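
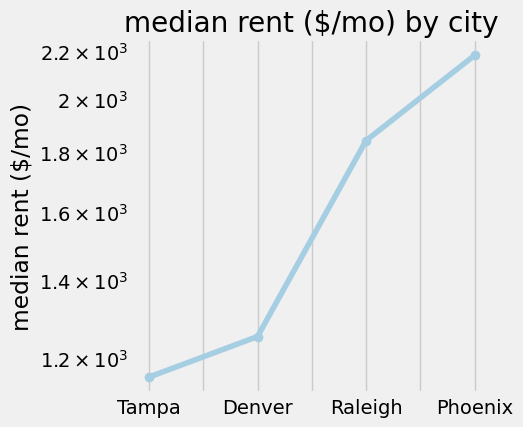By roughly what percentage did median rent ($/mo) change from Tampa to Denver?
Tampa ≈ 1200, Denver ≈ 1300; (1300 − 1200) / 1200 ≈ +8.3%.

≈ +8.3%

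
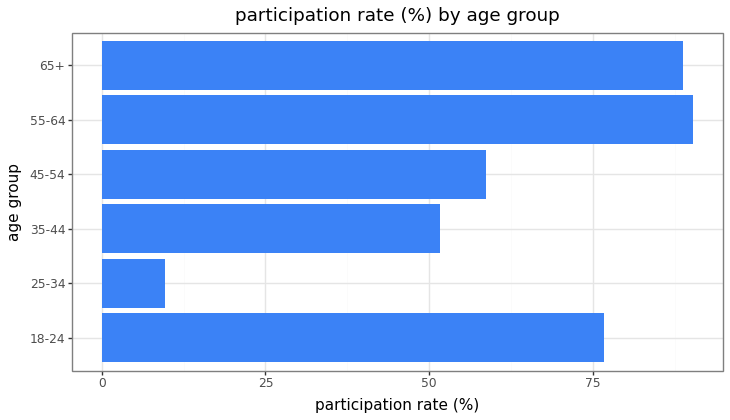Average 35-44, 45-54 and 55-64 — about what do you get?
(50 + 60 + 90) / 3 ≈ 67.

≈ 67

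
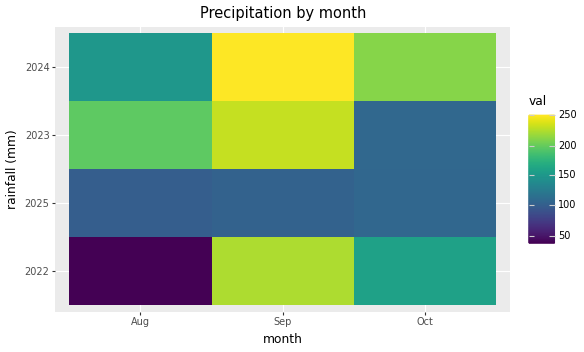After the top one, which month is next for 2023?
Aug

Top 3 for 2023: Sep ≈ 240, Aug ≈ 200, Oct ≈ 100.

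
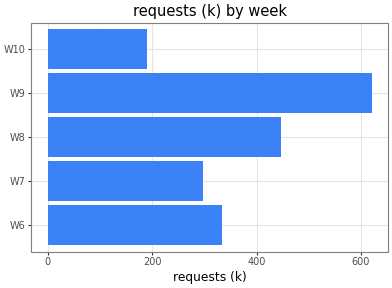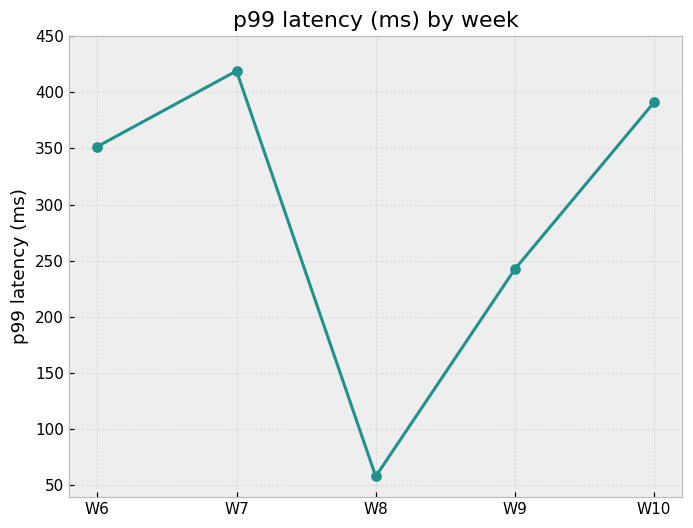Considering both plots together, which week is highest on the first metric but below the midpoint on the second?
Chart 2 median p99 latency (ms) ≈ 350; below-median weeks: W8, W9. Among those, W9 has the highest requests (k) (≈ 600).

W9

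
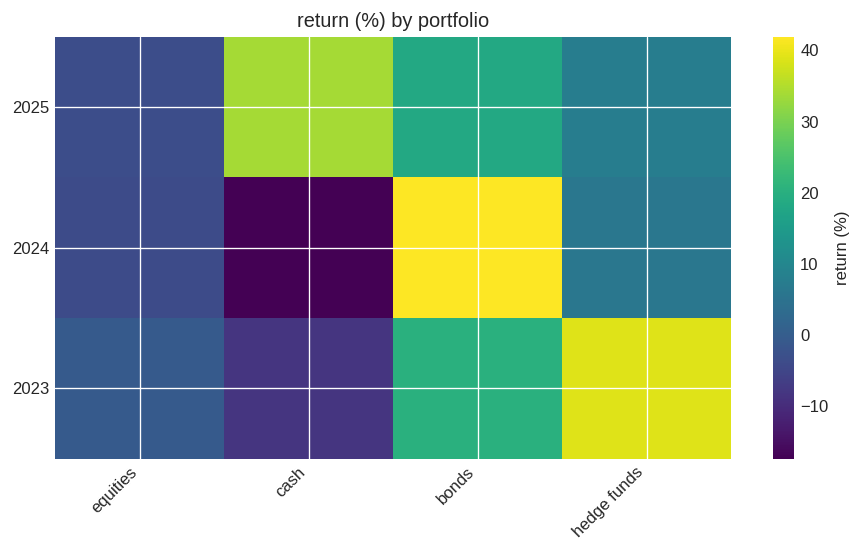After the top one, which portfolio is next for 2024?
hedge funds

Top 3 for 2024: bonds ≈ 40, hedge funds ≈ 5, equities ≈ -5.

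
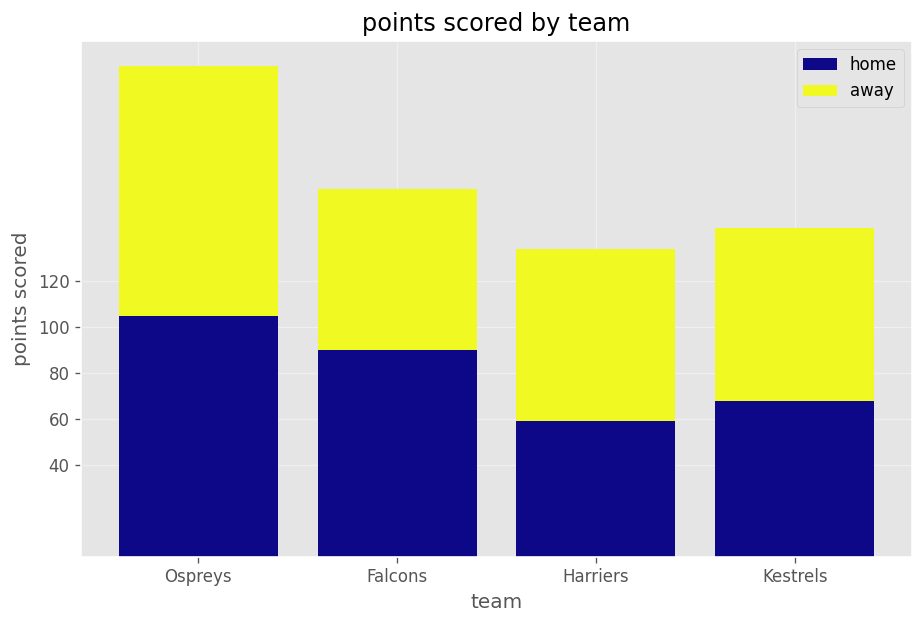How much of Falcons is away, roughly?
away top ≈ 160, bottom ≈ 80; segment ≈ 80.

≈ 80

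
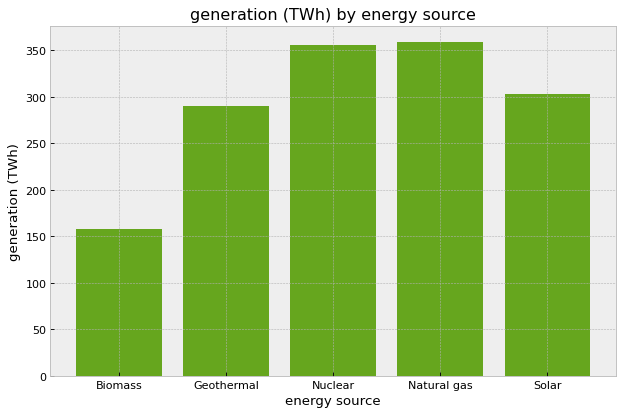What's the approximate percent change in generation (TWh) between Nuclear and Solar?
≈ -14.3%

Nuclear ≈ 350, Solar ≈ 300; (300 − 350) / 350 ≈ -14.3%.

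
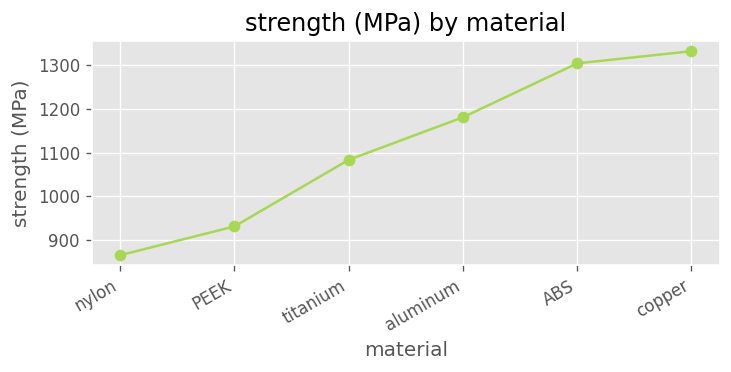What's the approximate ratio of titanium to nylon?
titanium ≈ 1100, nylon ≈ 850; 1100/850 ≈ 1.29.

≈ 1.29×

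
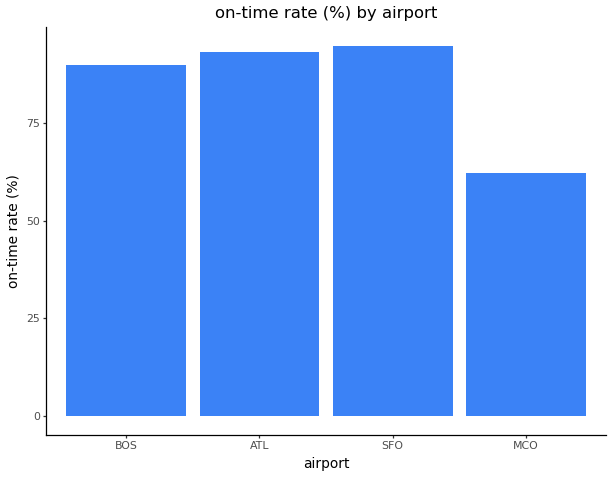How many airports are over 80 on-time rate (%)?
Above 80: BOS, ATL, SFO.

3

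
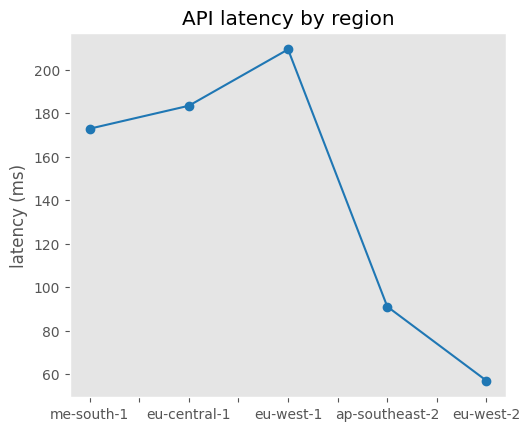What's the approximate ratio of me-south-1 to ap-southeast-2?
me-south-1 ≈ 180, ap-southeast-2 ≈ 100; 180/100 ≈ 1.8.

≈ 1.8×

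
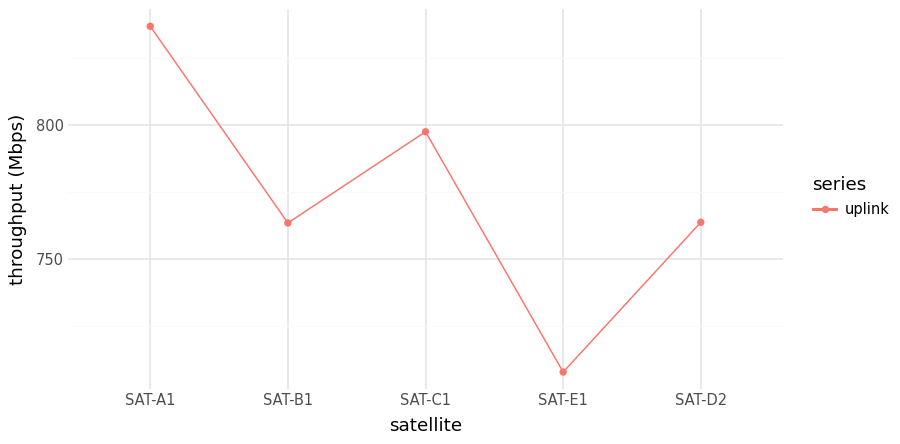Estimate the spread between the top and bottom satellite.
Max SAT-A1 ≈ 840, min SAT-E1 ≈ 700; range ≈ 140.

≈ 140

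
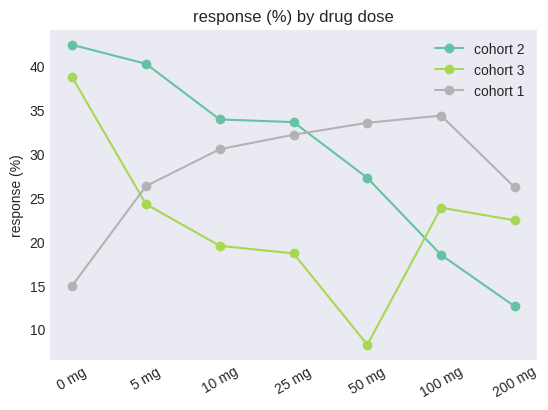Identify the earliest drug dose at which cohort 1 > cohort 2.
50 mg

25 mg: cohort 1 ≈ 30 vs cohort 2 ≈ 35 (not yet); 50 mg: cohort 1 ≈ 35 vs cohort 2 ≈ 25 (first crossover).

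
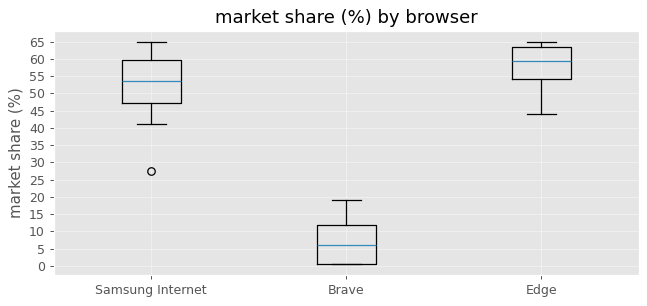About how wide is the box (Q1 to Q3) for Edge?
Q3 ≈ 65, Q1 ≈ 55; IQR ≈ 10.

≈ 10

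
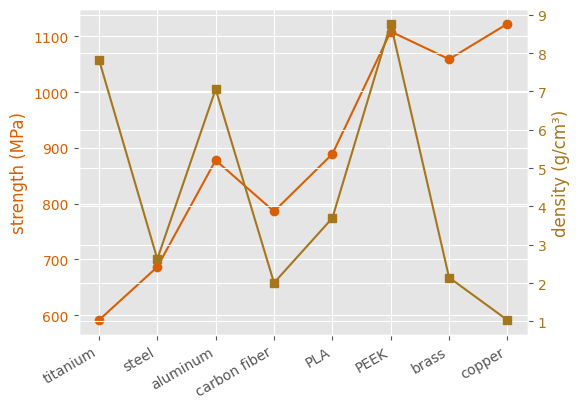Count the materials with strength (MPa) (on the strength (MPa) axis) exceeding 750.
Above 750: aluminum, carbon fiber, PLA, PEEK, brass, copper.

6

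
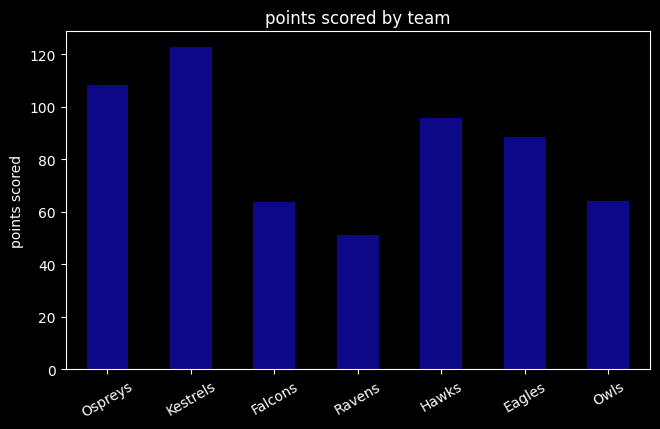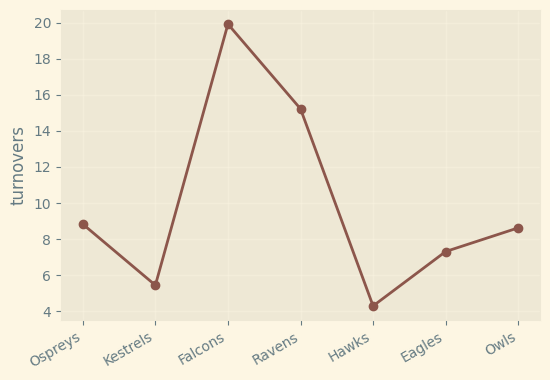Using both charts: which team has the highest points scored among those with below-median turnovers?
Chart 2 median turnovers ≈ 8; below-median teams: Kestrels, Hawks, Eagles. Among those, Kestrels has the highest points scored (≈ 120).

Kestrels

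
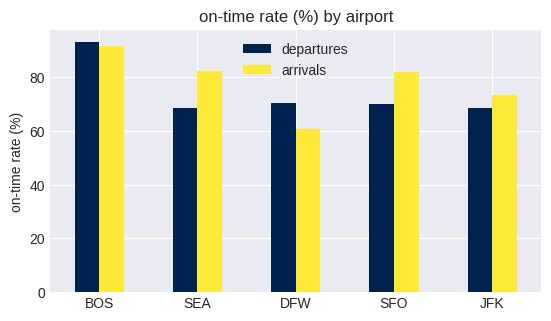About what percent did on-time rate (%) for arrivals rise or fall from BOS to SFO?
≈ -11.1%

BOS ≈ 90, SFO ≈ 80; (80 − 90) / 90 ≈ -11.1%.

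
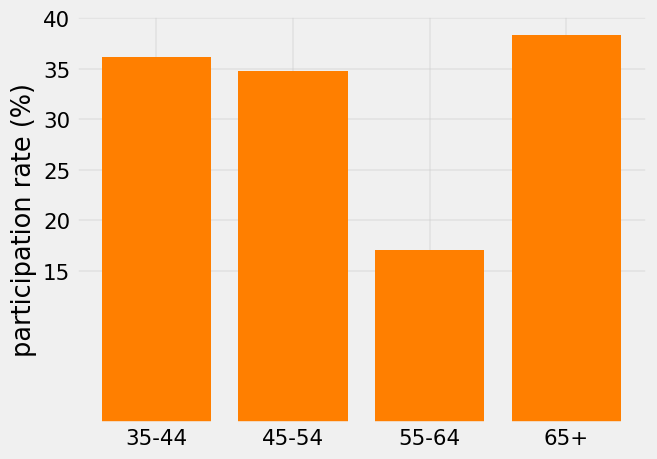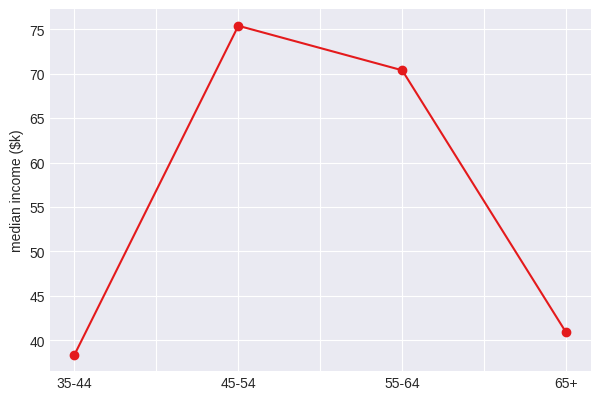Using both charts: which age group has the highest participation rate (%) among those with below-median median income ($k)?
65+

Chart 2 median median income ($k) ≈ 60; below-median age groups: 35-44, 65+. Among those, 65+ has the highest participation rate (%) (≈ 40).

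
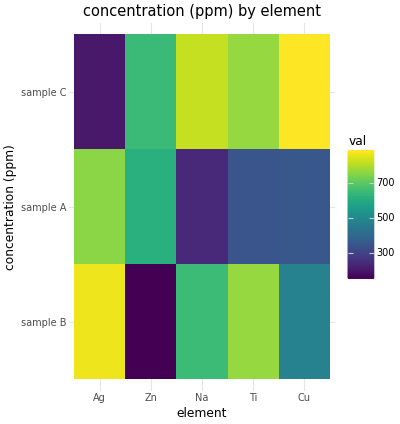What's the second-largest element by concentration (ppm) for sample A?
Top 3 for sample A: Ag ≈ 800, Zn ≈ 600, Cu ≈ 300.

Zn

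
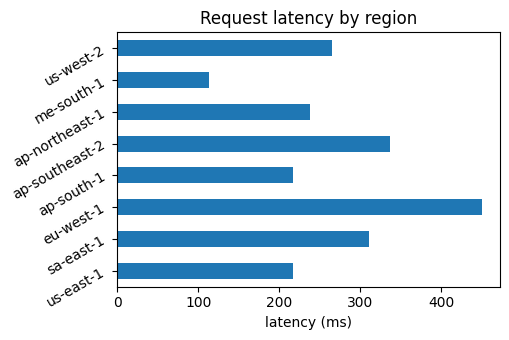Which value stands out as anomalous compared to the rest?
eu-west-1 ≈ 450; the rest sit between ≈ 100 and ≈ 350.

eu-west-1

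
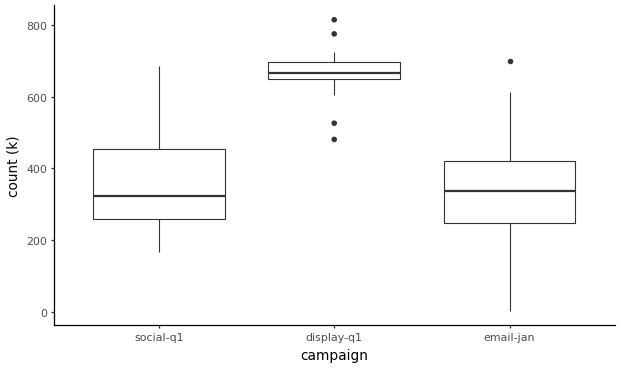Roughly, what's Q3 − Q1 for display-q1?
≈ 50

Q3 ≈ 700, Q1 ≈ 650; IQR ≈ 50.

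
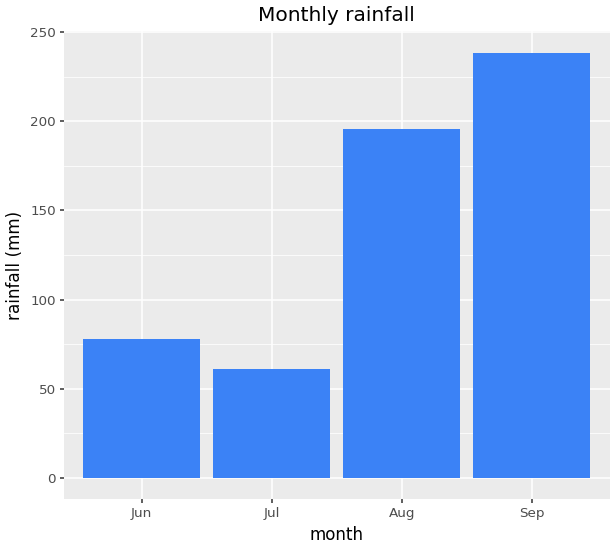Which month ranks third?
Jun

Top 4: Sep ≈ 240, Aug ≈ 200, Jun ≈ 80, Jul ≈ 60.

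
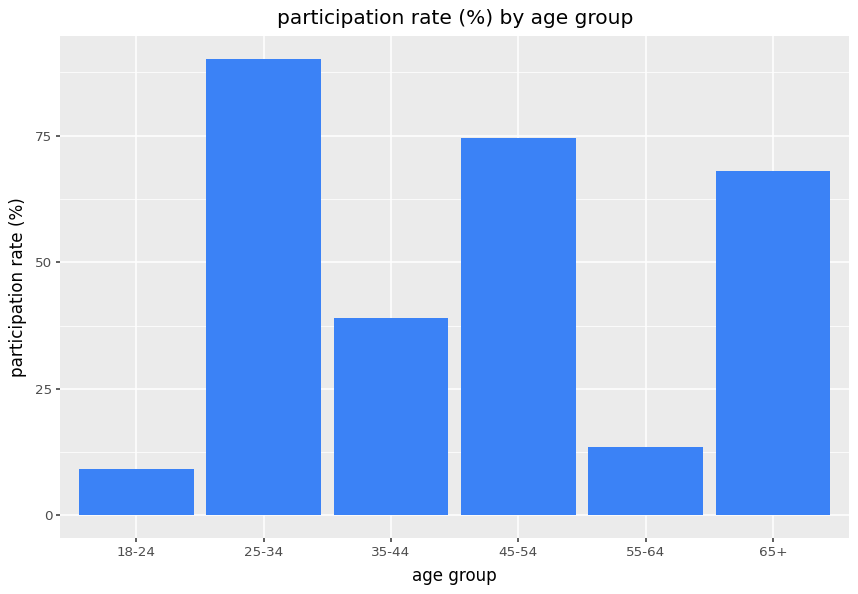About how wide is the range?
≈ 80

Max 25-34 ≈ 90, min 18-24 ≈ 10; range ≈ 80.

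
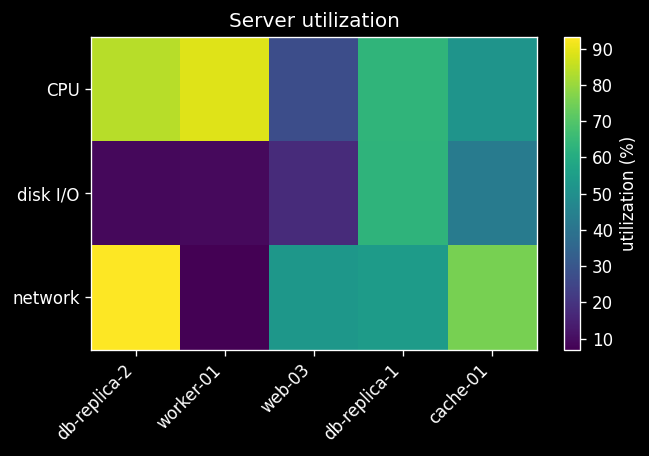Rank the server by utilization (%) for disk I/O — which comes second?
Top 3 for disk I/O: db-replica-1 ≈ 60, cache-01 ≈ 40, web-03 ≈ 20.

cache-01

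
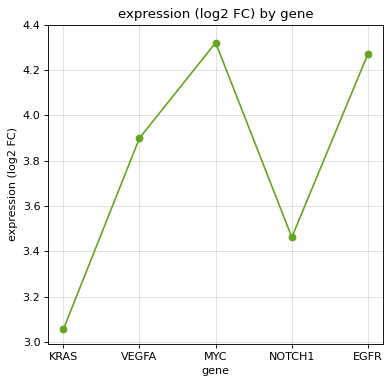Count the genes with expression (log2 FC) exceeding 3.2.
Above 3.2: VEGFA, MYC, NOTCH1, EGFR.

4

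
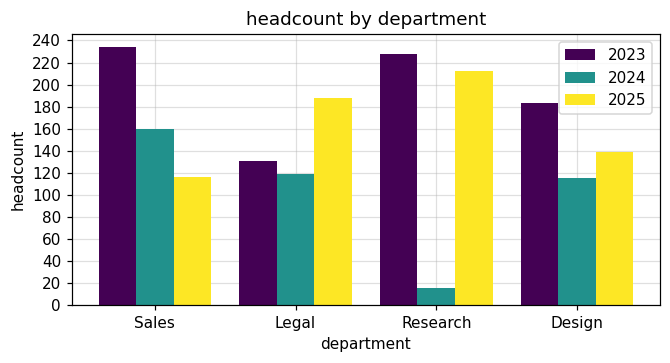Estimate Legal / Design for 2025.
Legal ≈ 180, Design ≈ 140; 180/140 ≈ 1.29.

≈ 1.29×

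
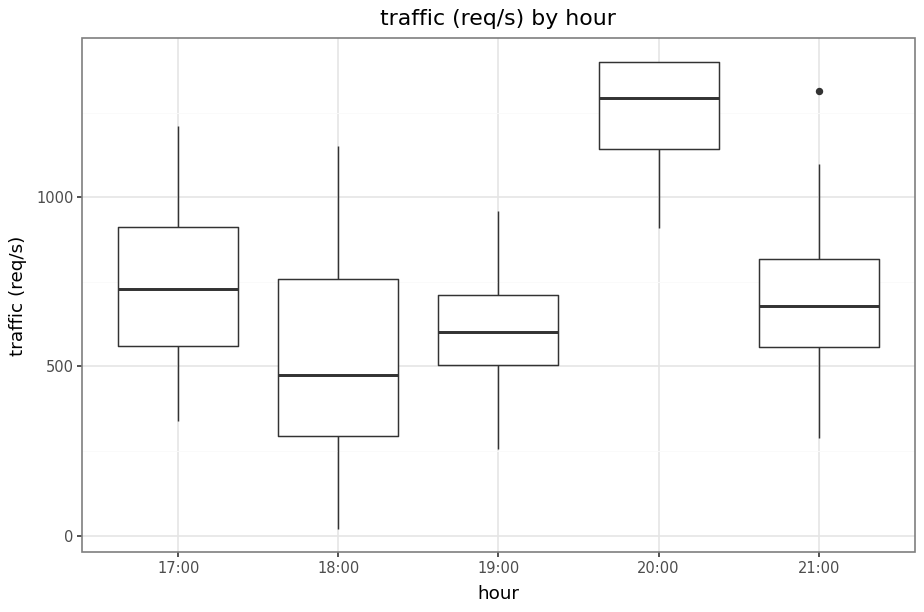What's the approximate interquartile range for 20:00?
≈ 300

Q3 ≈ 1400, Q1 ≈ 1100; IQR ≈ 300.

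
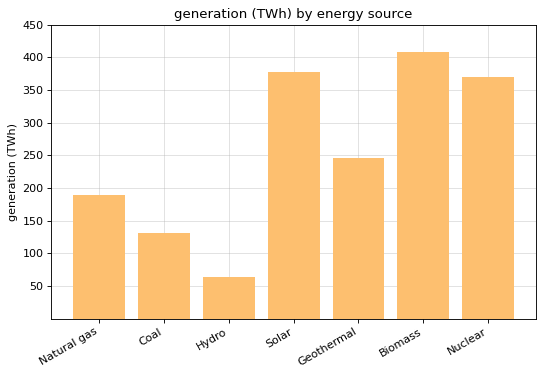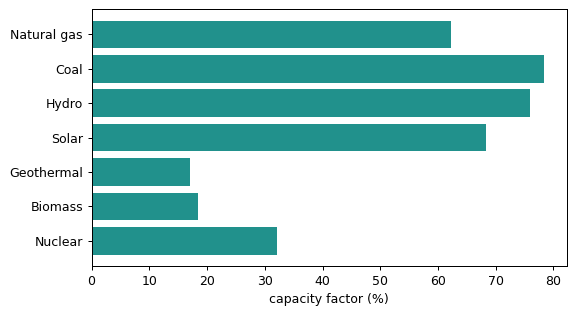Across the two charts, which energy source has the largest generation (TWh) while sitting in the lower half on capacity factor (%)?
Biomass

Chart 2 median capacity factor (%) ≈ 60; below-median energy sources: Geothermal, Biomass, Nuclear. Among those, Biomass has the highest generation (TWh) (≈ 400).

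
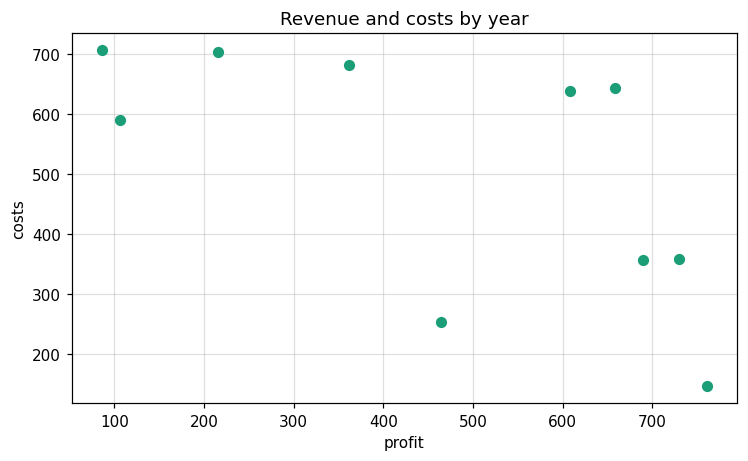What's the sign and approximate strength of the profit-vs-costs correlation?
Points are negatively correlated; moderate (|r| ≈ 0.6).

negative, moderate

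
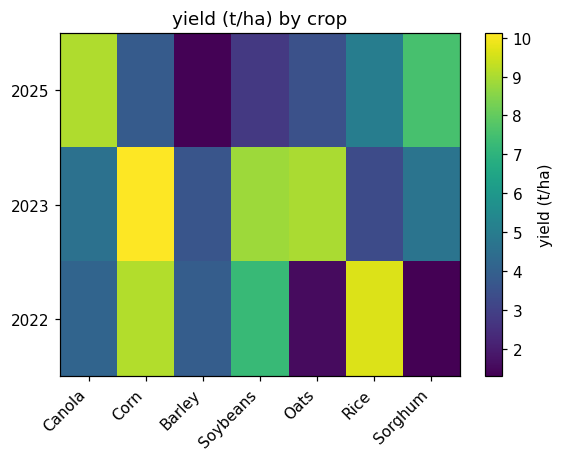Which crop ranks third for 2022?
Top 4 for 2022: Rice ≈ 10, Corn ≈ 9, Soybeans ≈ 7, Canola ≈ 4.

Soybeans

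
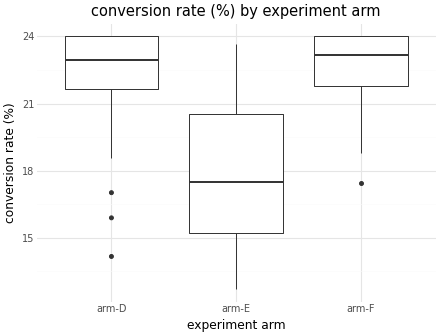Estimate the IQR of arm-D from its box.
≈ 2.5

Q3 ≈ 24.0, Q1 ≈ 21.5; IQR ≈ 2.5.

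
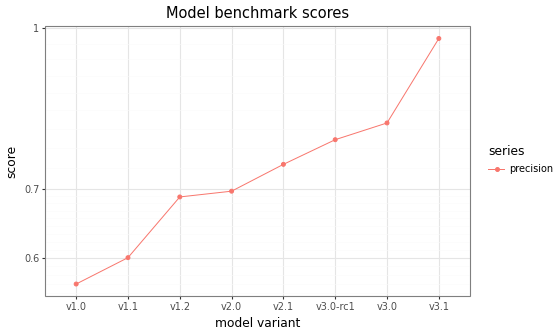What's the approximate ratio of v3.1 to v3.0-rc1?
≈ 1.25×

v3.1 ≈ 1.00, v3.0-rc1 ≈ 0.80; 1.00/0.80 ≈ 1.25.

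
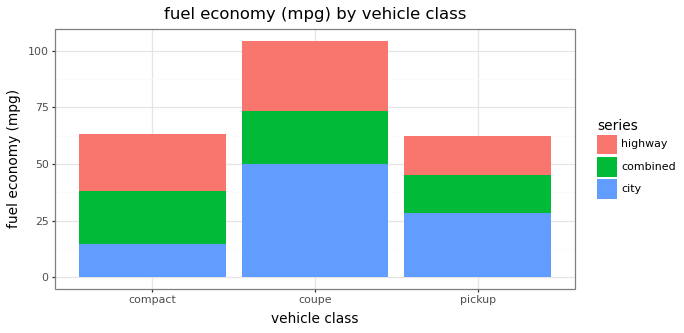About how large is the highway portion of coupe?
≈ 30

highway top ≈ 100, bottom ≈ 70; segment ≈ 30.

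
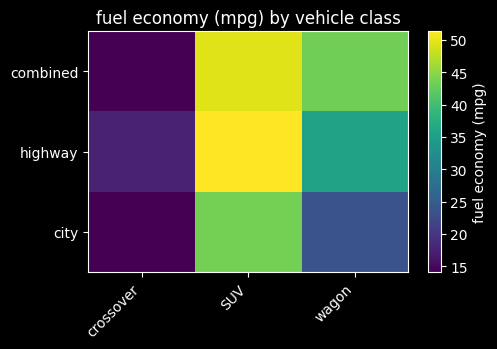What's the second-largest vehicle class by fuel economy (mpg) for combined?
wagon

Top 3 for combined: SUV ≈ 50, wagon ≈ 45, crossover ≈ 15.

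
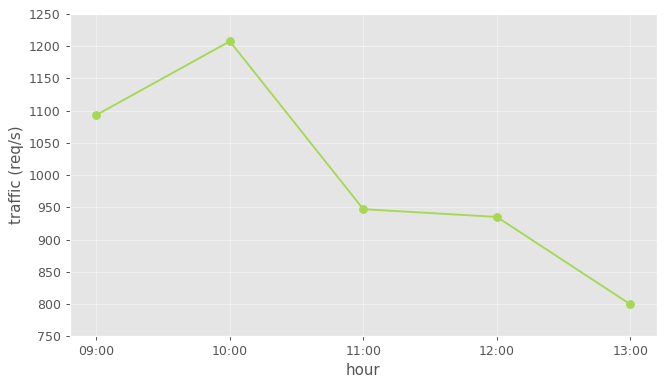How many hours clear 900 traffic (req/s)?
4

Above 900: 09:00, 10:00, 11:00, 12:00.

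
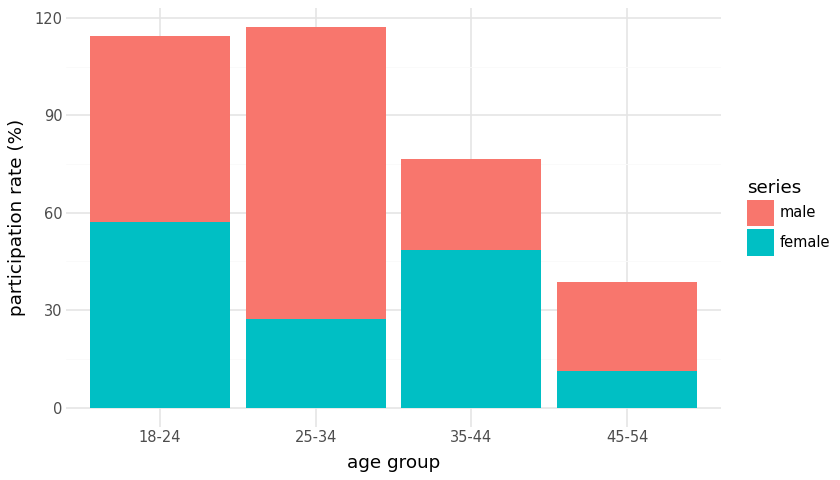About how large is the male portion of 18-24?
male top ≈ 110, bottom ≈ 60; segment ≈ 50.

≈ 50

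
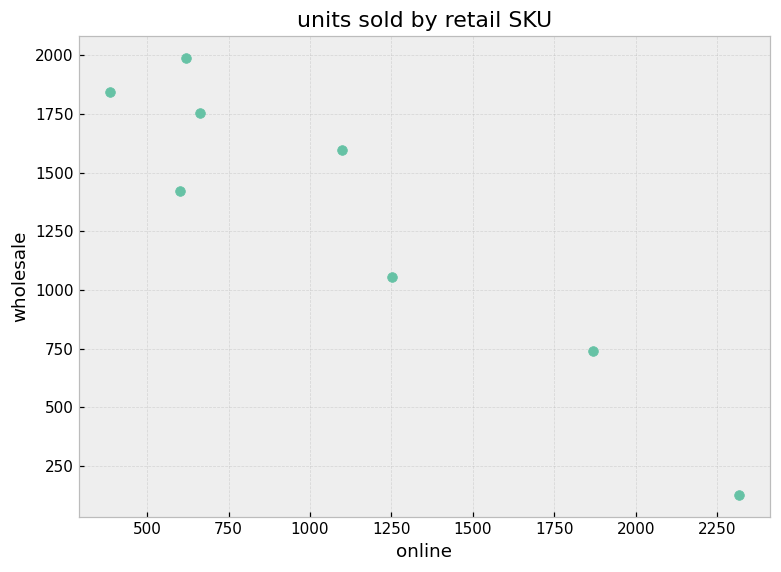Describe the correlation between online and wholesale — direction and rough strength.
negative, strong

Points are negatively correlated; strong (|r| ≈ 0.9).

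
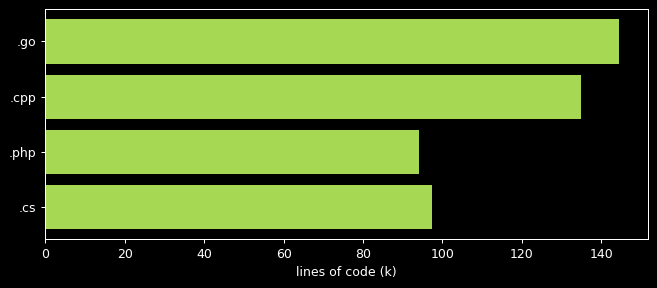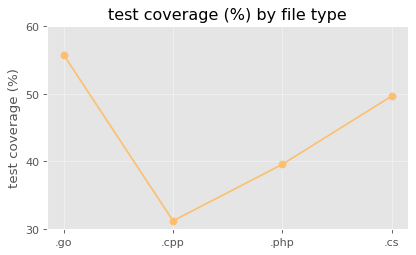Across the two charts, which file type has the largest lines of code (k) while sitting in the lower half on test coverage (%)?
Chart 2 median test coverage (%) ≈ 40; below-median file types: .cpp, .php. Among those, .cpp has the highest lines of code (k) (≈ 140).

.cpp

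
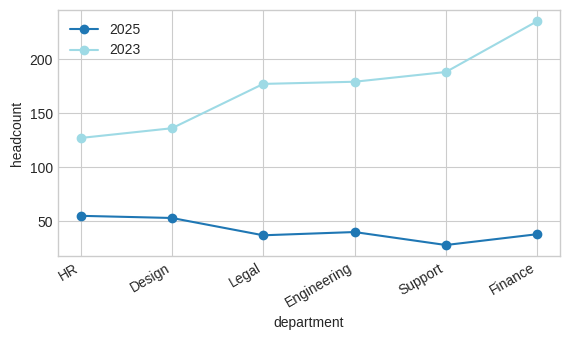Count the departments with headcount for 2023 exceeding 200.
1

Above 200: Finance.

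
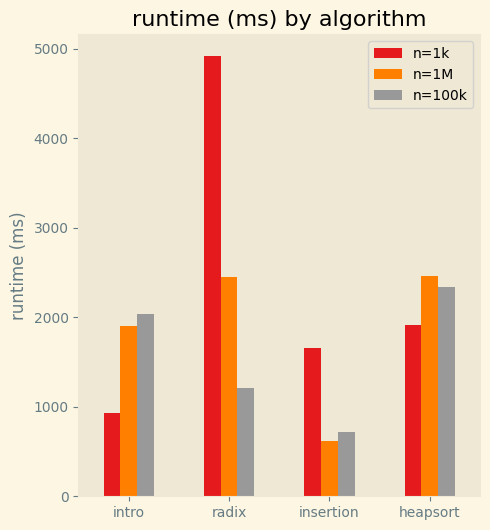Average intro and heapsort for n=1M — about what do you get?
(2000 + 2500) / 2 ≈ 2250.

≈ 2250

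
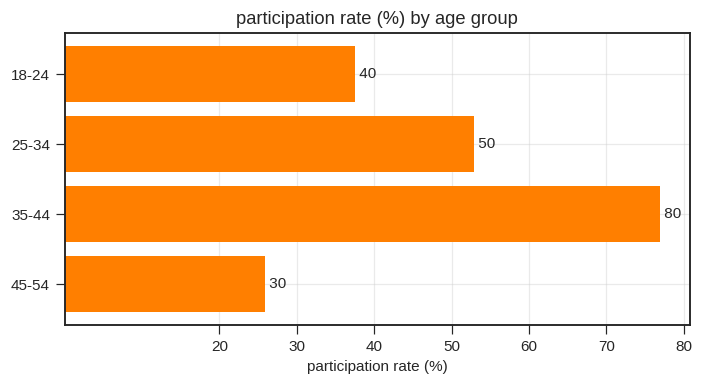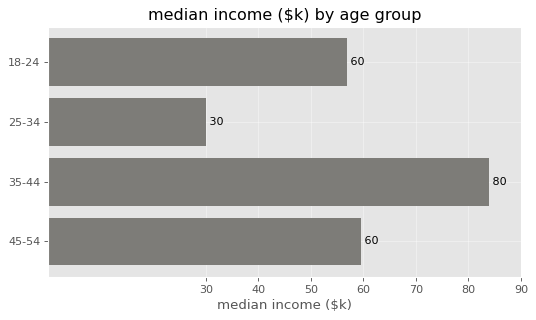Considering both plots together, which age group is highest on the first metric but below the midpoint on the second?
25-34

Chart 2 median median income ($k) ≈ 60; below-median age groups: 18-24, 25-34. Among those, 25-34 has the highest participation rate (%) (≈ 50).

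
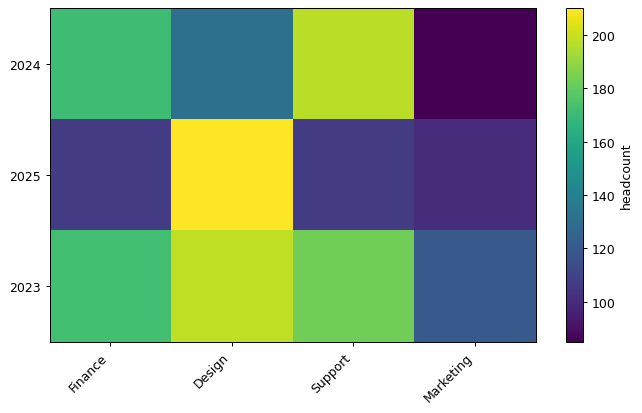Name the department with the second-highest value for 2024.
Top 3 for 2024: Support ≈ 200, Finance ≈ 180, Design ≈ 140.

Finance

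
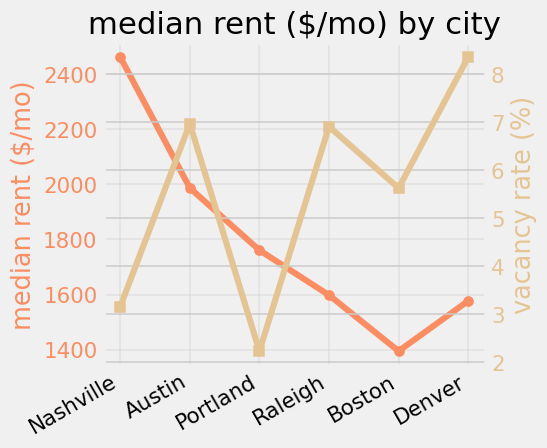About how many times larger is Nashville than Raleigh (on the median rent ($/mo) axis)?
≈ 1.56×

Nashville ≈ 2500, Raleigh ≈ 1600; 2500/1600 ≈ 1.56.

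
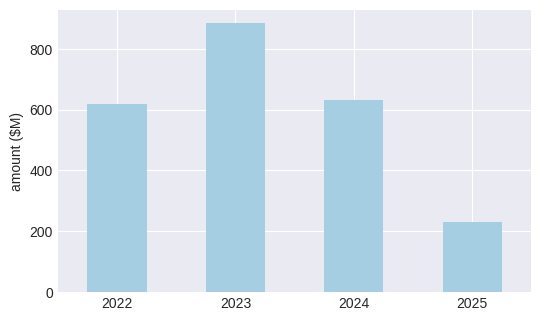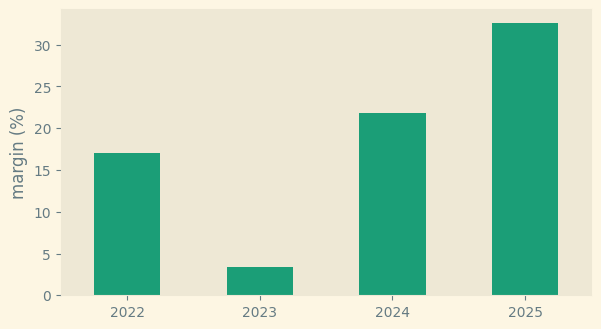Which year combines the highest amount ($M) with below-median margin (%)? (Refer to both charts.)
Chart 2 median margin (%) ≈ 20; below-median years: 2022, 2023. Among those, 2023 has the highest amount ($M) (≈ 900).

2023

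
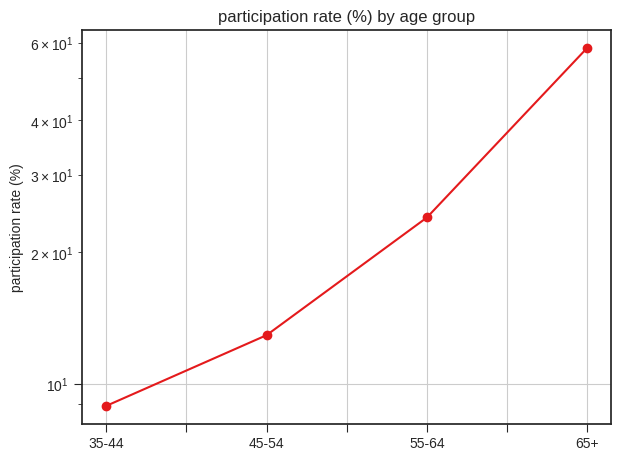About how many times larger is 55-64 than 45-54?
≈ 1.67×

55-64 ≈ 25, 45-54 ≈ 15; 25/15 ≈ 1.67.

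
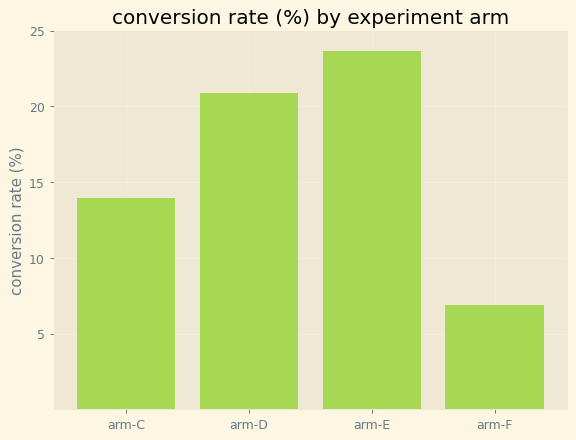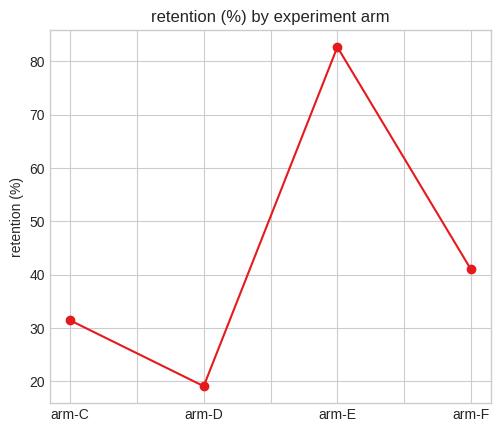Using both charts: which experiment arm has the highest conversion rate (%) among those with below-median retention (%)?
arm-D

Chart 2 median retention (%) ≈ 40; below-median experiment arms: arm-C, arm-D. Among those, arm-D has the highest conversion rate (%) (≈ 20).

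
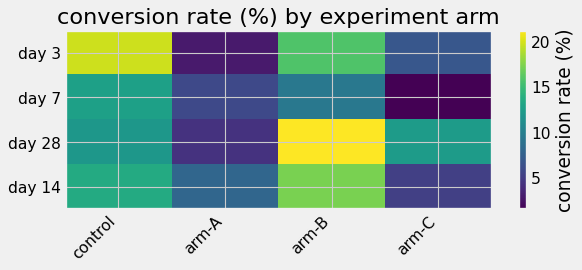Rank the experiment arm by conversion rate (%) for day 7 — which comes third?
Top 4 for day 7: control ≈ 12, arm-B ≈ 10, arm-A ≈ 6, arm-C ≈ 2.

arm-A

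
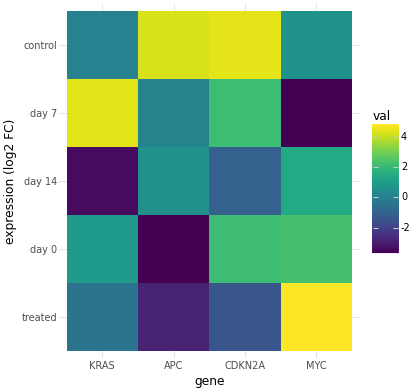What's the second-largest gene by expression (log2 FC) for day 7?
Top 3 for day 7: KRAS ≈ 4, CDKN2A ≈ 2, APC ≈ 0.

CDKN2A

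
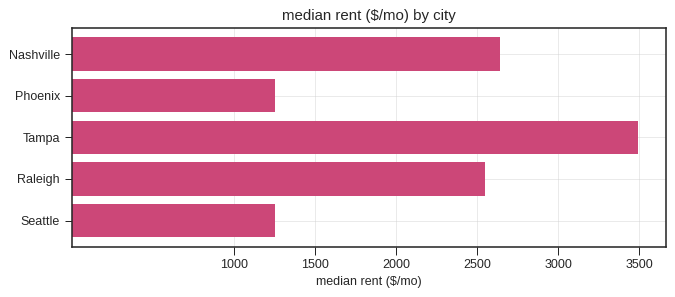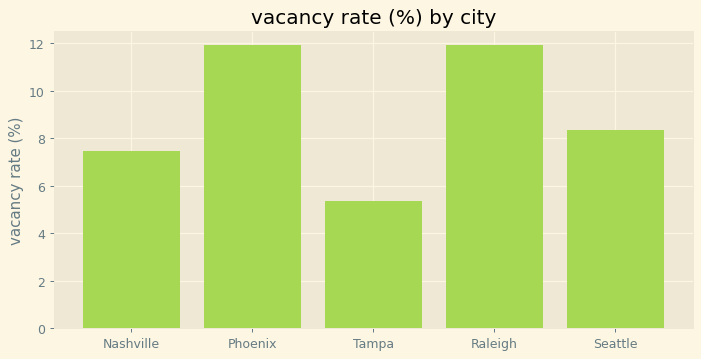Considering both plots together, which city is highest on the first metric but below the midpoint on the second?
Chart 2 median vacancy rate (%) ≈ 8; below-median cities: Nashville, Tampa. Among those, Tampa has the highest median rent ($/mo) (≈ 3500).

Tampa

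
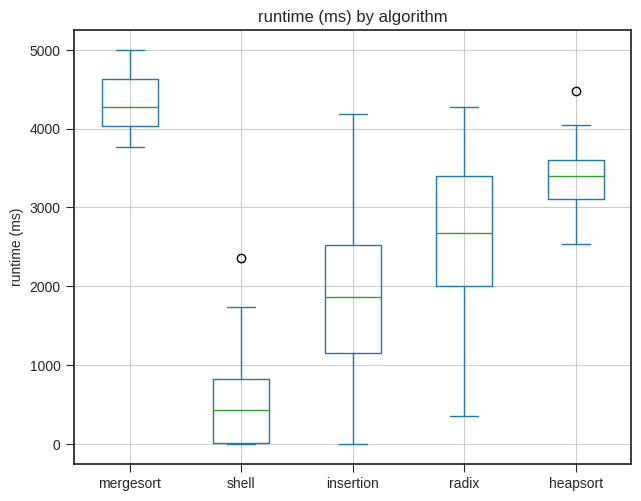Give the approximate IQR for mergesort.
Q3 ≈ 4500, Q1 ≈ 4000; IQR ≈ 500.

≈ 500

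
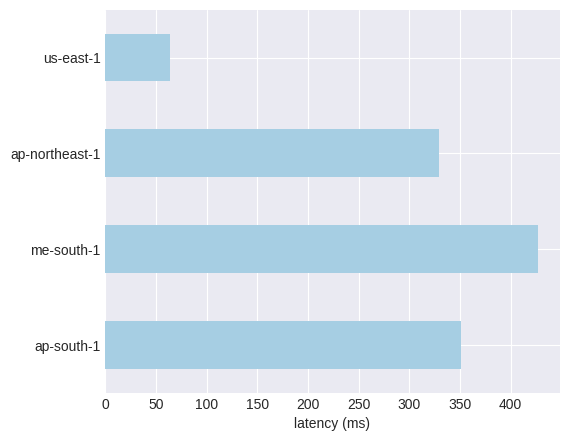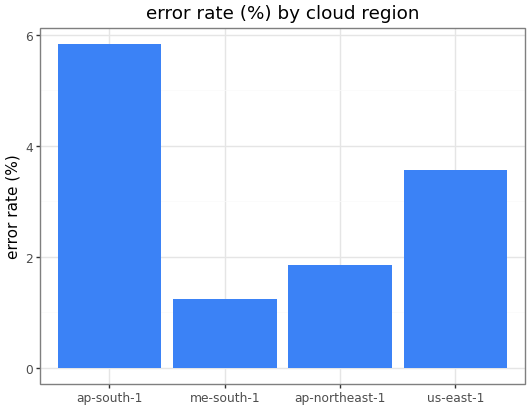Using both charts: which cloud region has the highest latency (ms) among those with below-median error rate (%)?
me-south-1

Chart 2 median error rate (%) ≈ 3; below-median cloud regions: me-south-1, ap-northeast-1. Among those, me-south-1 has the highest latency (ms) (≈ 450).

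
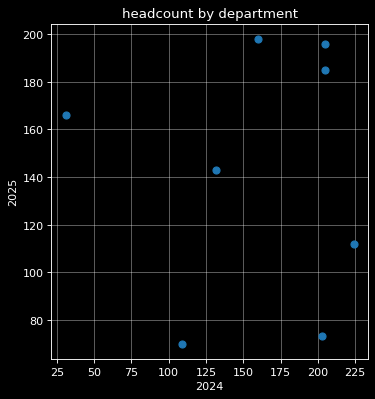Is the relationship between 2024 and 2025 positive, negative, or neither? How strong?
Points are roughly uncorrelated; weak (|r| ≈ 0.0).

no clear correlation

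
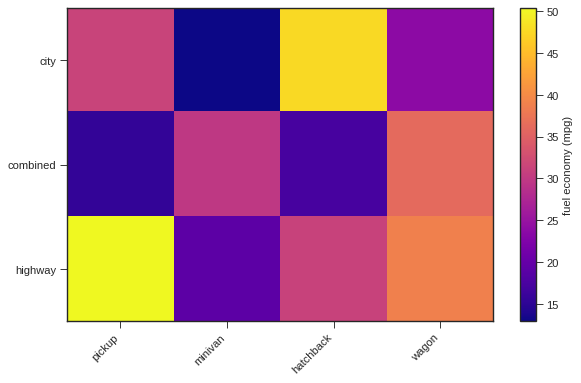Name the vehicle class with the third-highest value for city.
wagon

Top 4 for city: hatchback ≈ 50, pickup ≈ 30, wagon ≈ 25, minivan ≈ 15.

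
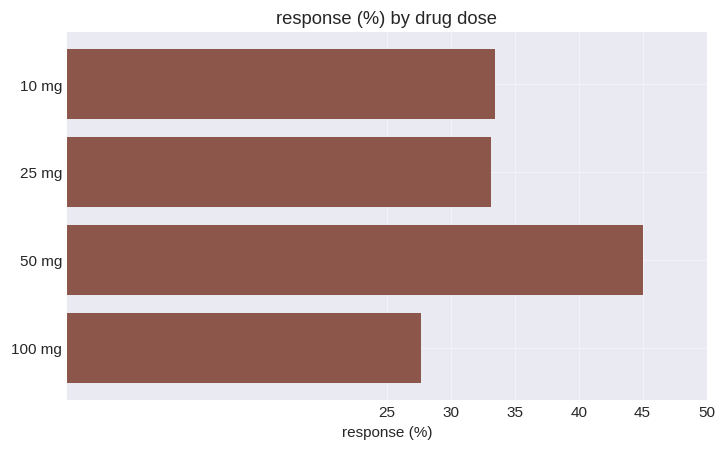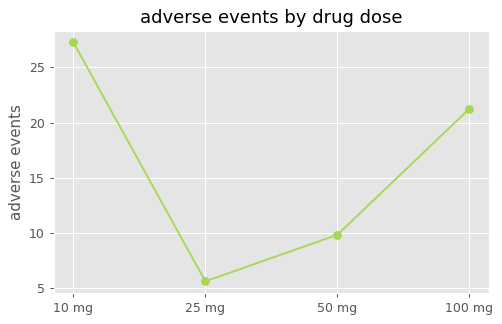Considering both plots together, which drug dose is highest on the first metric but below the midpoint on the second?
Chart 2 median adverse events ≈ 15; below-median drug doses: 25 mg, 50 mg. Among those, 50 mg has the highest response (%) (≈ 45).

50 mg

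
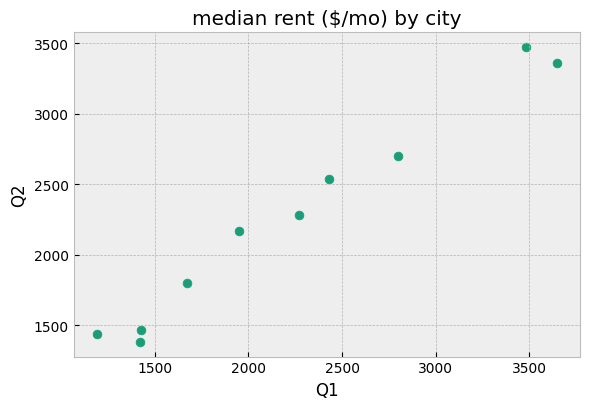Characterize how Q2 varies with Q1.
positive, strong

Points are positively correlated; strong (|r| ≈ 1.0).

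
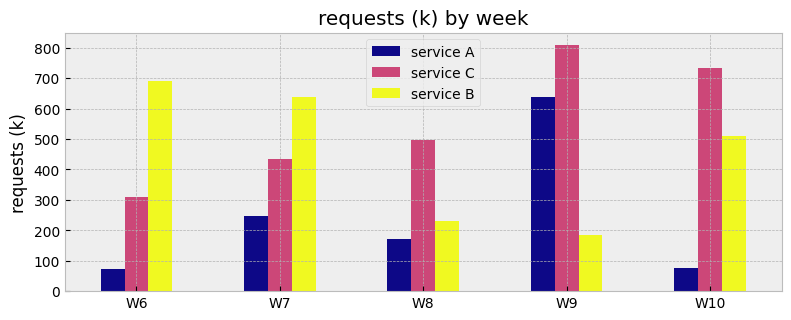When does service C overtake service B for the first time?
W8

W7: service C ≈ 400 vs service B ≈ 600 (not yet); W8: service C ≈ 500 vs service B ≈ 200 (first crossover).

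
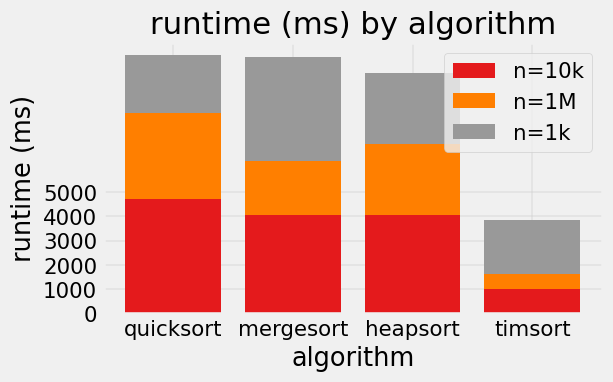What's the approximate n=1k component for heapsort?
≈ 3000

n=1k top ≈ 10000, bottom ≈ 7000; segment ≈ 3000.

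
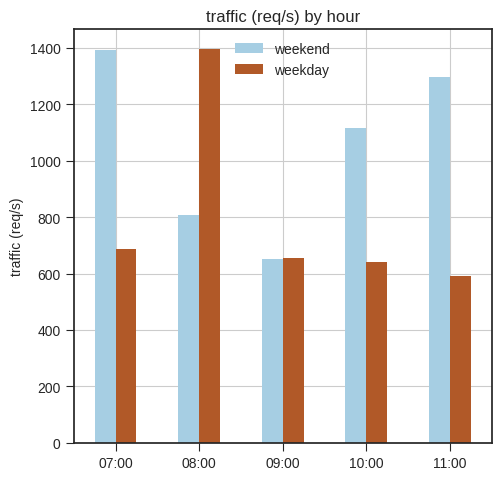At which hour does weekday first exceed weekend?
08:00

07:00: weekday ≈ 600 vs weekend ≈ 1400 (not yet); 08:00: weekday ≈ 1400 vs weekend ≈ 800 (first crossover).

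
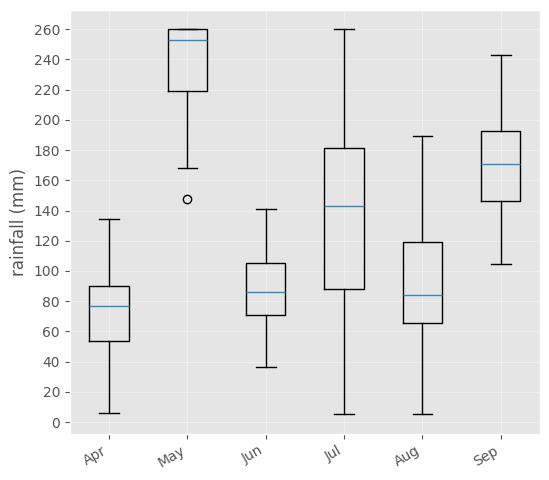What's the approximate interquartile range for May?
≈ 40

Q3 ≈ 260, Q1 ≈ 220; IQR ≈ 40.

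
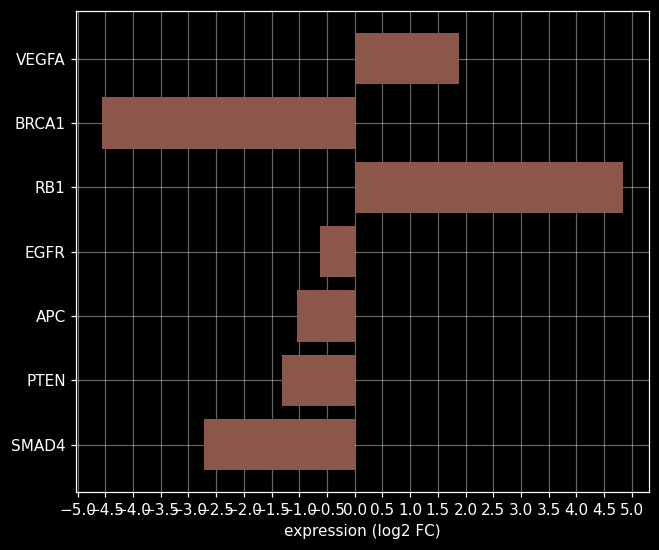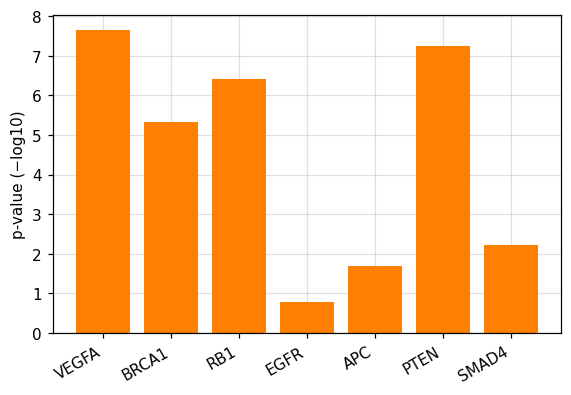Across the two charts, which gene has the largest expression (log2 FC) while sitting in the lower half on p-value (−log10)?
Chart 2 median p-value (−log10) ≈ 5; below-median genes: EGFR, APC, SMAD4. Among those, EGFR has the highest expression (log2 FC) (≈ -0.5).

EGFR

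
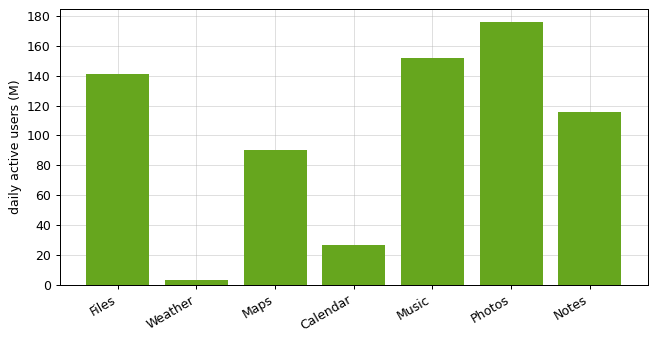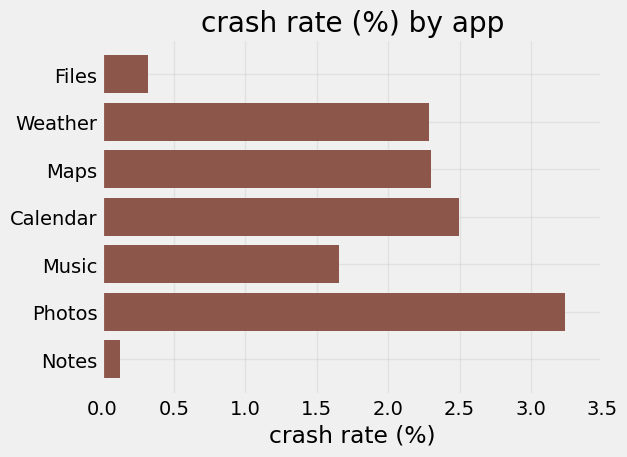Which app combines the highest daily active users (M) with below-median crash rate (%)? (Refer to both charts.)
Chart 2 median crash rate (%) ≈ 2.5; below-median apps: Files, Music, Notes. Among those, Music has the highest daily active users (M) (≈ 160).

Music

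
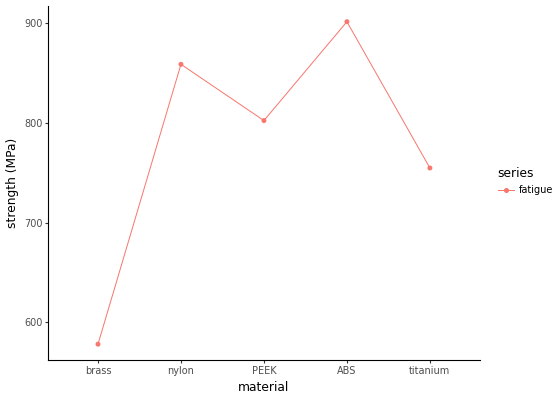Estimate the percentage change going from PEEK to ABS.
≈ +12.5%

PEEK ≈ 800, ABS ≈ 900; (900 − 800) / 800 ≈ +12.5%.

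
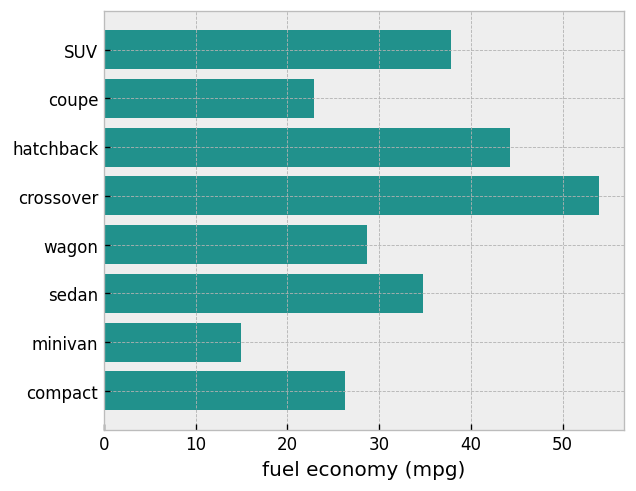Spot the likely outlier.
crossover ≈ 55; the rest sit between ≈ 15 and ≈ 45.

crossover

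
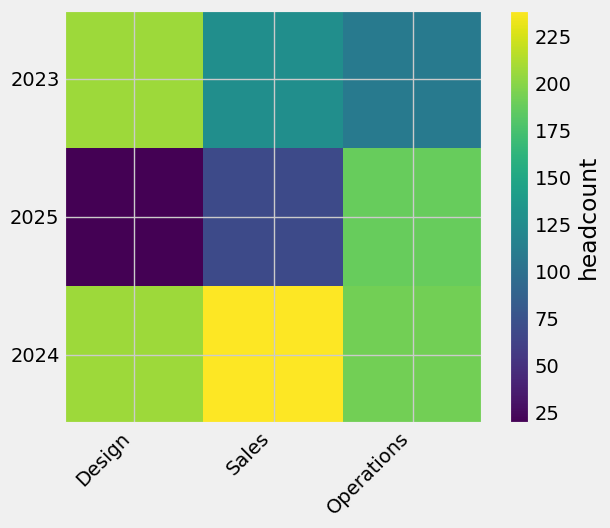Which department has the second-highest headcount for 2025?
Sales

Top 3 for 2025: Operations ≈ 180, Sales ≈ 60, Design ≈ 20.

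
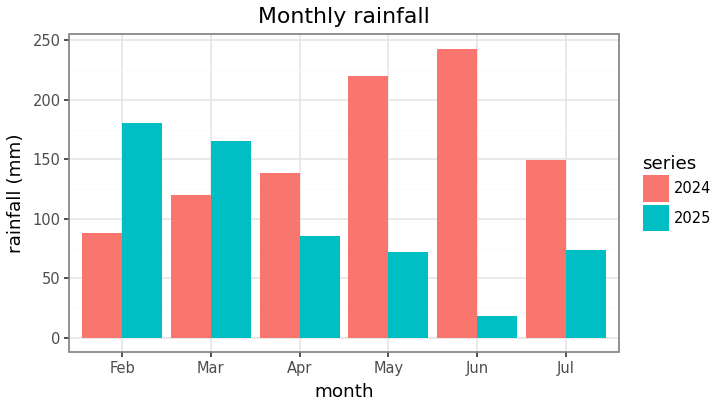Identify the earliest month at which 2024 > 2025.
Mar: 2024 ≈ 125 vs 2025 ≈ 175 (not yet); Apr: 2024 ≈ 150 vs 2025 ≈ 75 (first crossover).

Apr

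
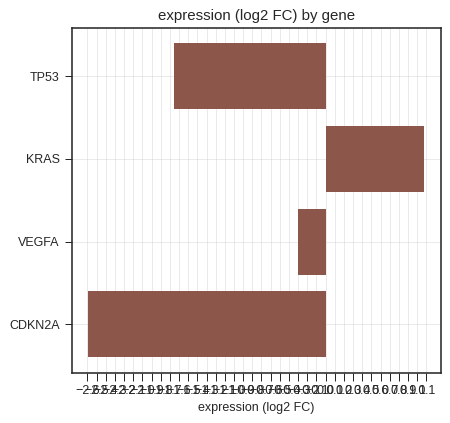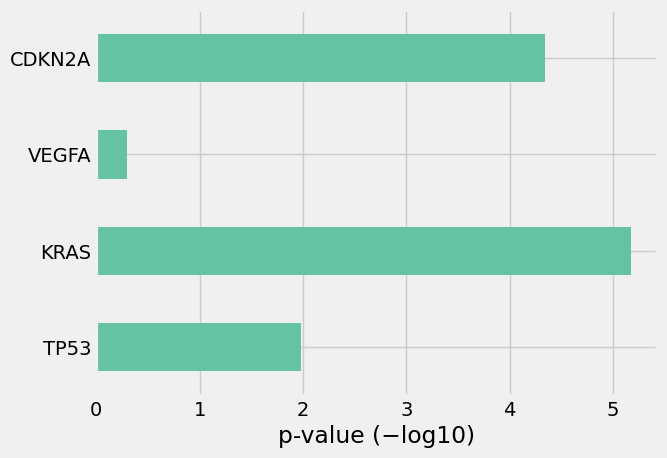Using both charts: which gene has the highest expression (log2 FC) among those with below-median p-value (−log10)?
VEGFA

Chart 2 median p-value (−log10) ≈ 3; below-median genes: TP53, VEGFA. Among those, VEGFA has the highest expression (log2 FC) (≈ -0.3).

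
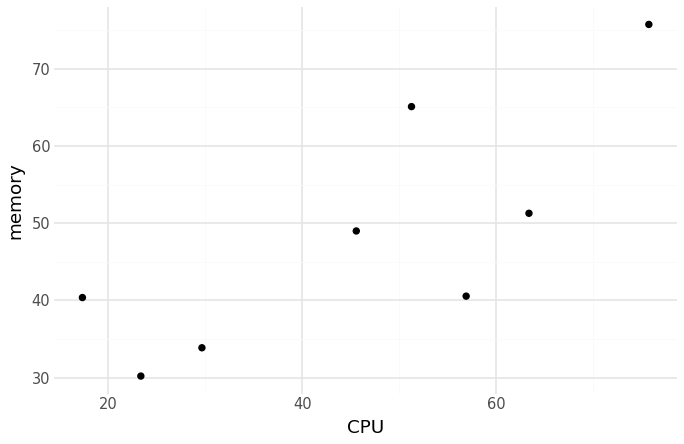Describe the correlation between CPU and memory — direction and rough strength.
positive, strong

Points are positively correlated; strong (|r| ≈ 0.8).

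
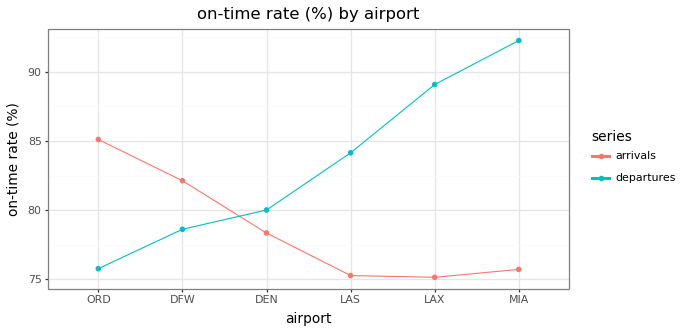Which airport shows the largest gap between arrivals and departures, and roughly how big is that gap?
MIA, ≈ 16 %

MIA: arrivals ≈ 76, departures ≈ 92 → gap ≈ 16. Next-largest (LAX) is only ≈ 14.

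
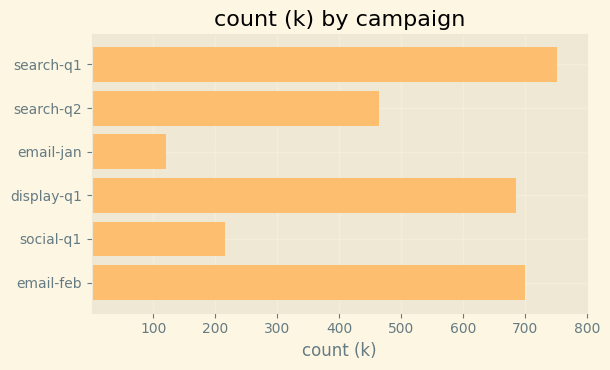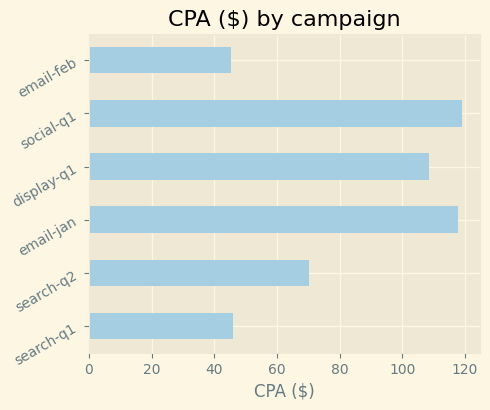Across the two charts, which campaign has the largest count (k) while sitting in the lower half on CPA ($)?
Chart 2 median CPA ($) ≈ 80; below-median campaigns: search-q1, search-q2, email-feb. Among those, search-q1 has the highest count (k) (≈ 800).

search-q1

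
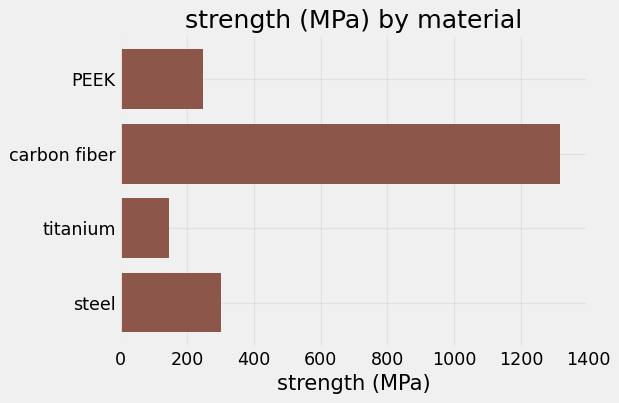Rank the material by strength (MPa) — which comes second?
steel

Top 3: carbon fiber ≈ 1400, steel ≈ 400, PEEK ≈ 200.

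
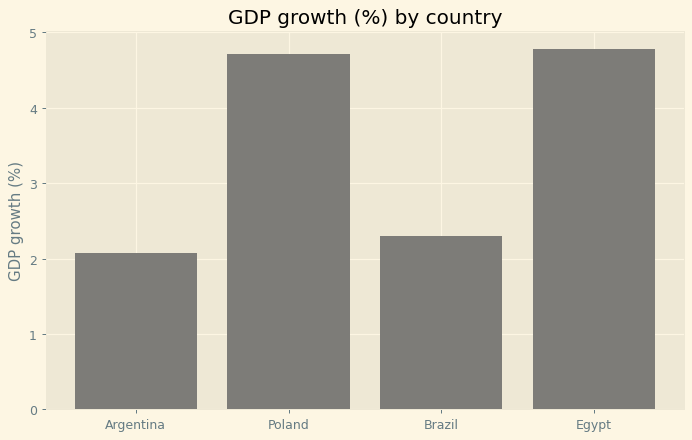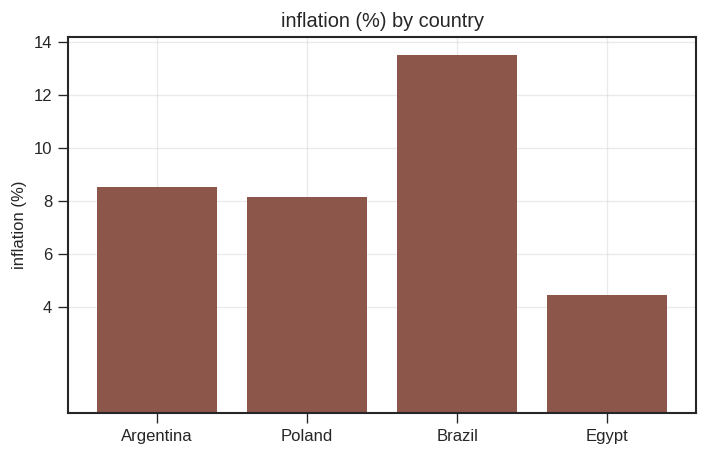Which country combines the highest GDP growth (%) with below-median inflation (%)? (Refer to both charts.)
Chart 2 median inflation (%) ≈ 8; below-median countries: Poland, Egypt. Among those, Egypt has the highest GDP growth (%) (≈ 5).

Egypt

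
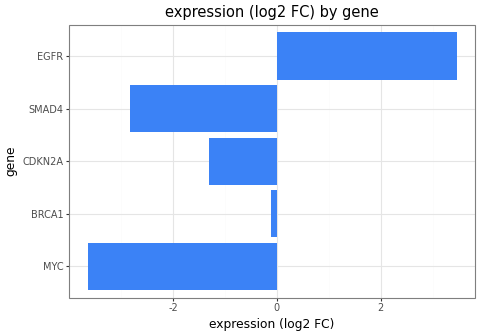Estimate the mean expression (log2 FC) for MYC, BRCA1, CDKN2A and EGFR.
(-4 + 0 + -1 + 3) / 4 ≈ 0.

≈ 0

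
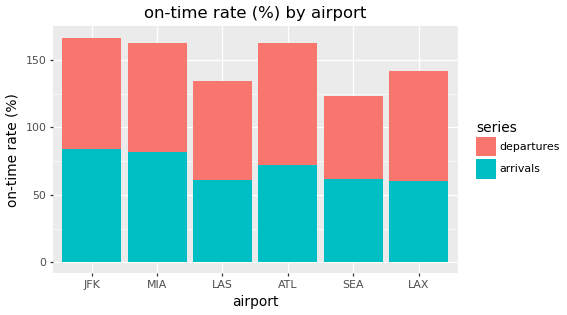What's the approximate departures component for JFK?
≈ 80

departures top ≈ 160, bottom ≈ 80; segment ≈ 80.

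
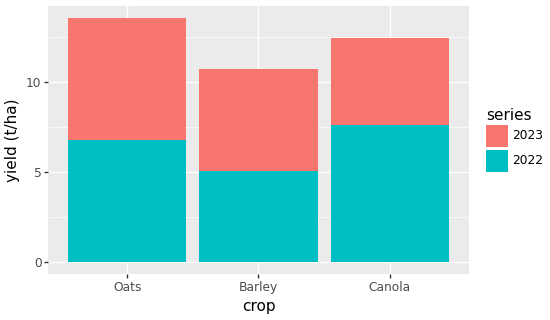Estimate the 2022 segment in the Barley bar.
≈ 6

2022 top ≈ 6, bottom ≈ 0; segment ≈ 6.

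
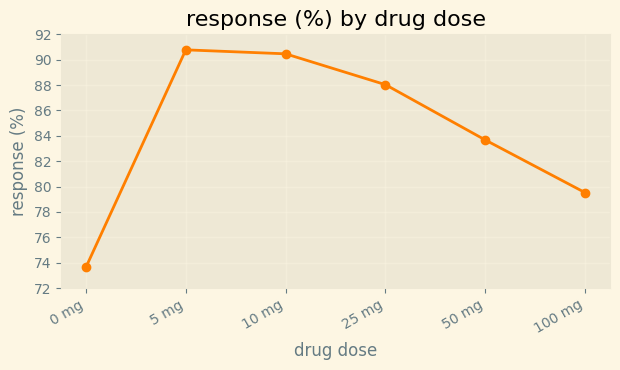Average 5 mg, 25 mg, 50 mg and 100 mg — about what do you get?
≈ 86

(90 + 88 + 84 + 80) / 4 ≈ 86.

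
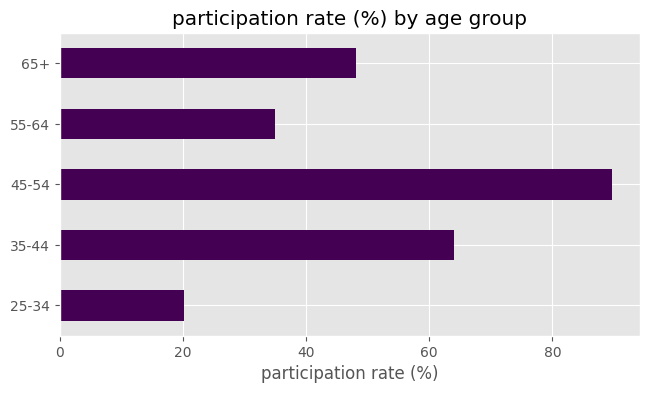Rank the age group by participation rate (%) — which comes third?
65+

Top 4: 45-54 ≈ 90, 35-44 ≈ 60, 65+ ≈ 50, 55-64 ≈ 30.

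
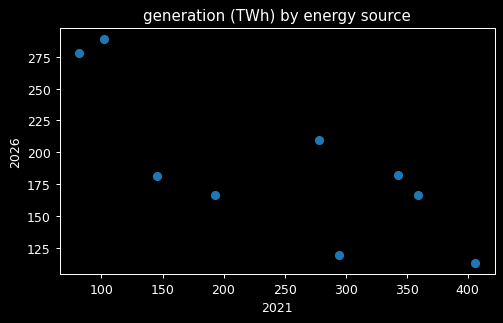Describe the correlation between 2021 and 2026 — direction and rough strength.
Points are negatively correlated; strong (|r| ≈ 0.8).

negative, strong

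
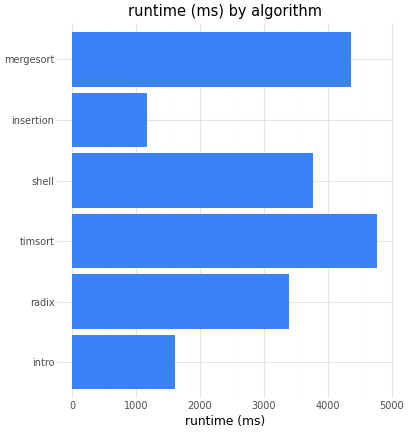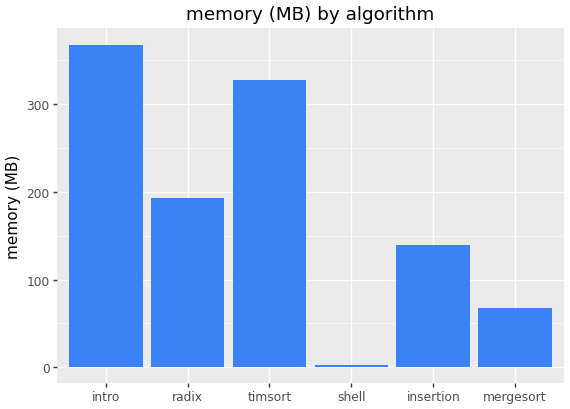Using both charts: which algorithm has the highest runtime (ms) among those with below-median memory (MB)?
mergesort

Chart 2 median memory (MB) ≈ 150; below-median algorithms: shell, insertion, mergesort. Among those, mergesort has the highest runtime (ms) (≈ 4500).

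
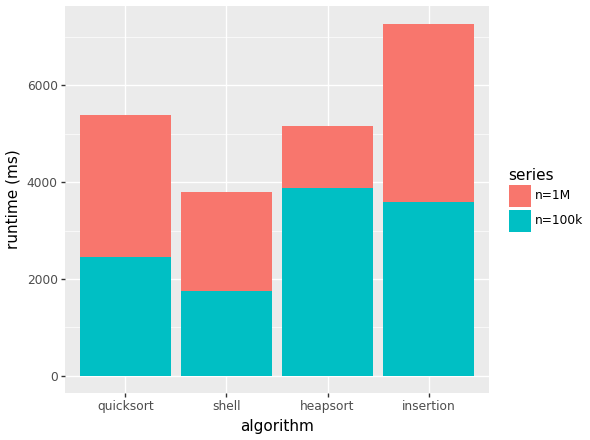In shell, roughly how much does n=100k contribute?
≈ 2000

n=100k top ≈ 2000, bottom ≈ 0; segment ≈ 2000.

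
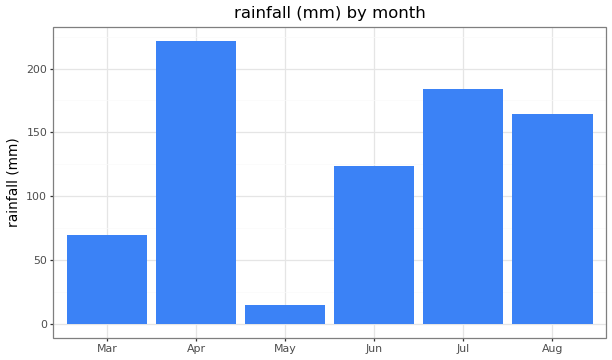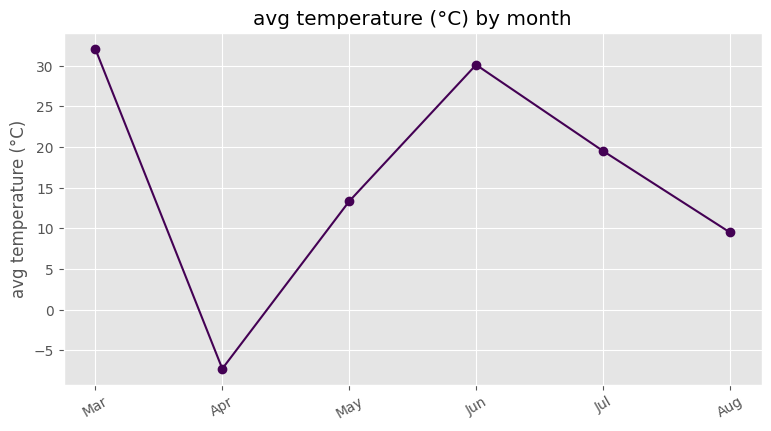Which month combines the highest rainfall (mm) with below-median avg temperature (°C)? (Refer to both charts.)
Apr

Chart 2 median avg temperature (°C) ≈ 15; below-median months: Apr, May, Aug. Among those, Apr has the highest rainfall (mm) (≈ 225).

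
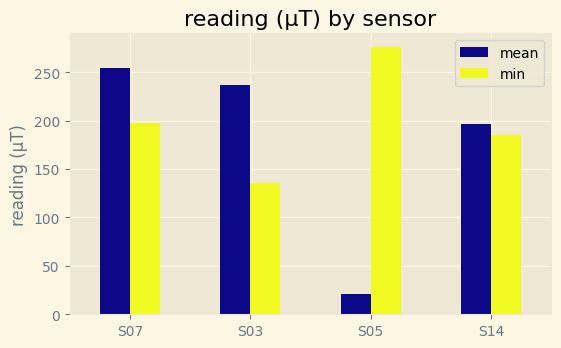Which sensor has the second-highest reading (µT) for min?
S07

Top 3 for min: S05 ≈ 275, S07 ≈ 200, S14 ≈ 175.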